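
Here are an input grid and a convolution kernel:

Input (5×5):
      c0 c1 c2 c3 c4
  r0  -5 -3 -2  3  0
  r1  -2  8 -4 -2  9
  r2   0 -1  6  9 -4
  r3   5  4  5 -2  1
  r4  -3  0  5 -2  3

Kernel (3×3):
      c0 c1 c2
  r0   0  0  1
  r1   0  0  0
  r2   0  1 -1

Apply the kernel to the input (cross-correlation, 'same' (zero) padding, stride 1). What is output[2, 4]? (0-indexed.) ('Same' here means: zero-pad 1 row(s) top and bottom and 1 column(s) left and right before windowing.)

1

The receptive field on the zero-padded input at this output position is [-2 9 0 / 9 -4 0 / -2 1 0]. Elementwise product with the kernel and sum: 0·1 + 1·1 + 0·-1.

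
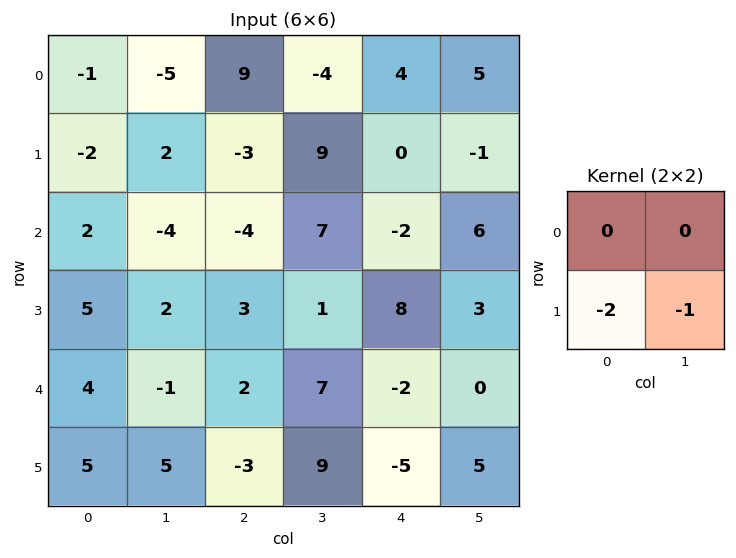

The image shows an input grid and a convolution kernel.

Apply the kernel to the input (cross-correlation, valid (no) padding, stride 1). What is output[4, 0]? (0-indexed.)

-15

The receptive field on the input at this output position is [4 -1 / 5 5]. Elementwise product with the kernel and sum: 5·-2 + 5·-1.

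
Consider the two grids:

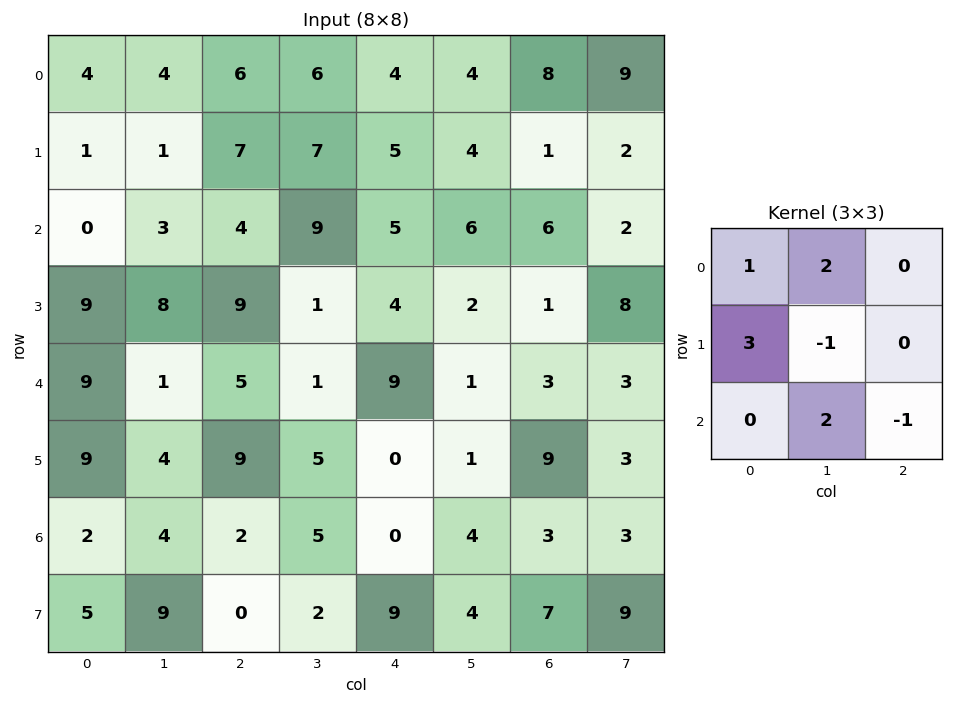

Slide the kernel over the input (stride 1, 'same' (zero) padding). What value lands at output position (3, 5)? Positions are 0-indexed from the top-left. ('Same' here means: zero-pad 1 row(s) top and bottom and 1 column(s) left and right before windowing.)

The receptive field on the zero-padded input at this output position is [5 6 6 / 4 2 1 / 9 1 3]. Elementwise product with the kernel and sum: 5·1 + 6·2 + 4·3 + 2·-1 + 1·2 + 3·-1.

26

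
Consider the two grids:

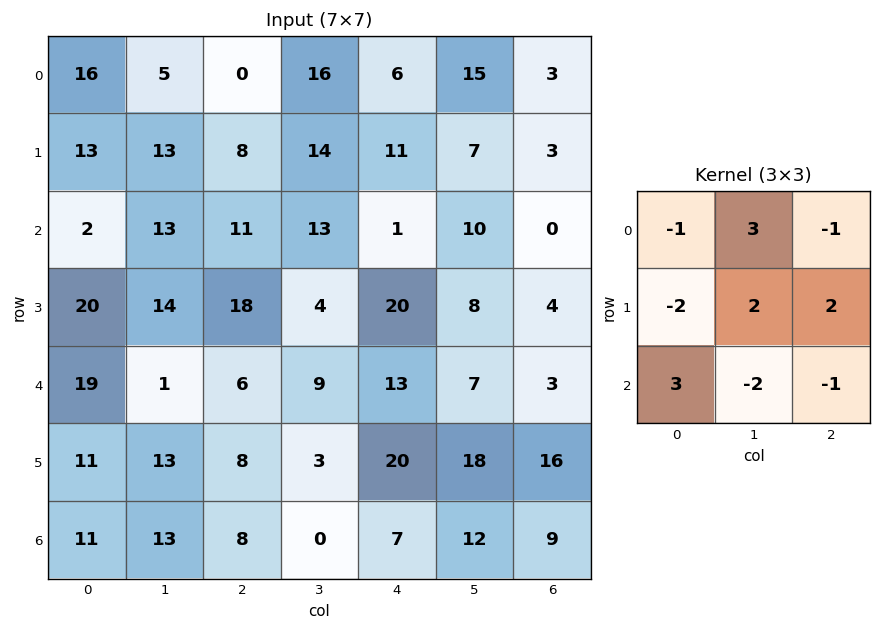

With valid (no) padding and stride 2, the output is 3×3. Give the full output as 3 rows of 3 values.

Output[0,0]: The receptive field on the input at this output position is [16 5 0 / 13 13 8 / 2 13 11]. Elementwise product with the kernel and sum: 16·-1 + 5·3 + 0·-1 + 13·-2 + 13·2 + 8·2 + 2·3 + 13·-2 + 11·-1.
Output[0,1]: The receptive field on the input at this output position is [0 16 6 / 8 14 11 / 11 13 1]. Elementwise product with the kernel and sum: 0·-1 + 16·3 + 6·-1 + 8·-2 + 14·2 + 11·2 + 11·3 + 13·-2 + 1·-1.

-16 82 17
99 26 35
-3 55 21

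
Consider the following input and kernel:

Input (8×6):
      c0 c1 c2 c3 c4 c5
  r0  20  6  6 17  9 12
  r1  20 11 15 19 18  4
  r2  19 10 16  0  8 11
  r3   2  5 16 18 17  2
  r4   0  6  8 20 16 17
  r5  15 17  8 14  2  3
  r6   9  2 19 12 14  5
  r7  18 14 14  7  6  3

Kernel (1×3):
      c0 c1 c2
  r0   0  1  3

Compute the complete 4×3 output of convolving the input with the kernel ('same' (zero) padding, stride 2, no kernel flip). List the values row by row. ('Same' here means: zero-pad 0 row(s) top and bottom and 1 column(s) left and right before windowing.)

38 57 45
49 16 41
18 68 67
15 55 29

Output[0,0]: The receptive field on the zero-padded input at this output position is [0 20 6]. Elementwise product with the kernel and sum: 20·1 + 6·3.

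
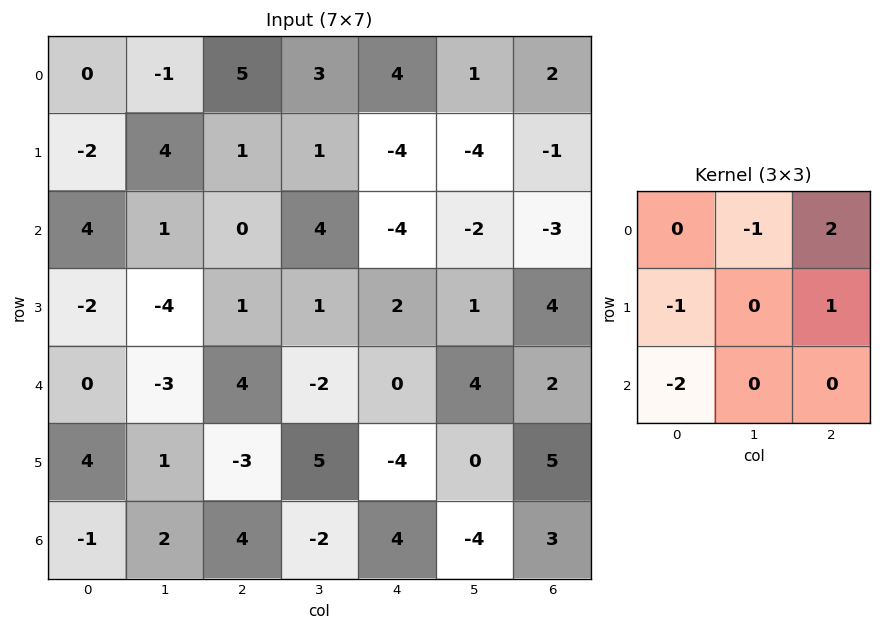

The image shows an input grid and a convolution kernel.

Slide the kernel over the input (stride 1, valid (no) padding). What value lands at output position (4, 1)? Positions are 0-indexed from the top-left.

The receptive field on the input at this output position is [-3 4 -2 / 1 -3 5 / 2 4 -2]. Elementwise product with the kernel and sum: 4·-1 + -2·2 + 1·-1 + 5·1 + 2·-2.

-8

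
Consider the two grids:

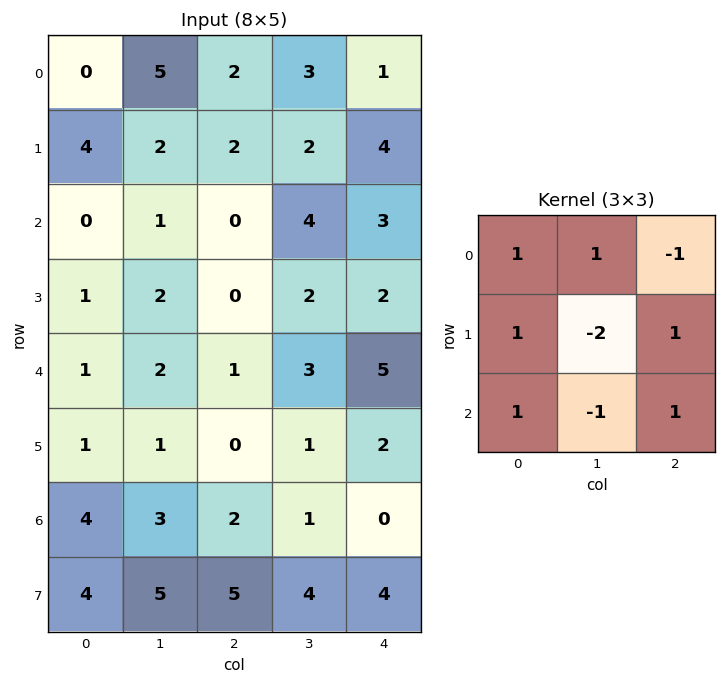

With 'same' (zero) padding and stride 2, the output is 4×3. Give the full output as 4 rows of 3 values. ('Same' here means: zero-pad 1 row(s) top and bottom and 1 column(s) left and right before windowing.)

3 6 -1
4 11 4
-1 5 -4
-4 4 4

Output[0,0]: The receptive field on the zero-padded input at this output position is [0 0 0 / 0 0 5 / 0 4 2]. Elementwise product with the kernel and sum: 0·1 + 0·1 + 0·-1 + 0·1 + 0·-2 + 5·1 + 0·1 + 4·-1 + 2·1.
Output[0,1]: The receptive field on the zero-padded input at this output position is [0 0 0 / 5 2 3 / 2 2 2]. Elementwise product with the kernel and sum: 0·1 + 0·1 + 0·-1 + 5·1 + 2·-2 + 3·1 + 2·1 + 2·-1 + 2·1.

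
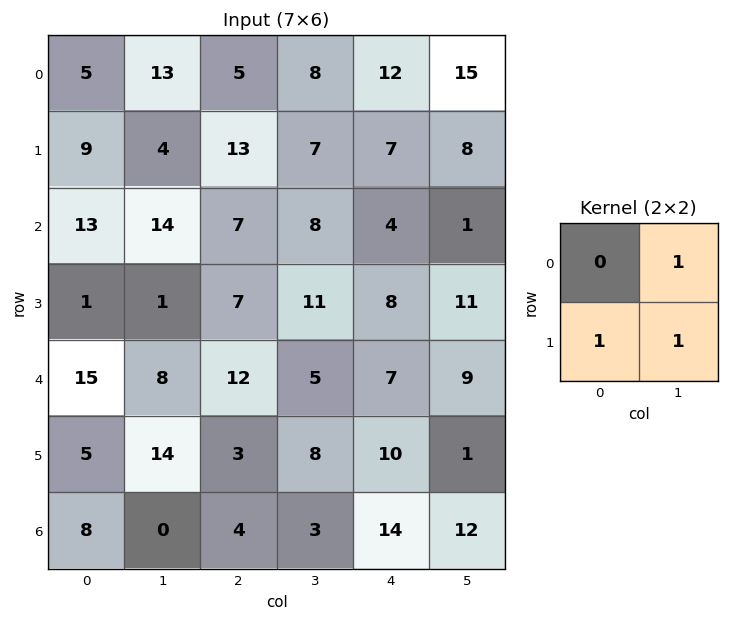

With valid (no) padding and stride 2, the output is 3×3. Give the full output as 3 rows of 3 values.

26 28 30
16 26 20
27 16 20

Output[0,0]: The receptive field on the input at this output position is [5 13 / 9 4]. Elementwise product with the kernel and sum: 13·1 + 9·1 + 4·1.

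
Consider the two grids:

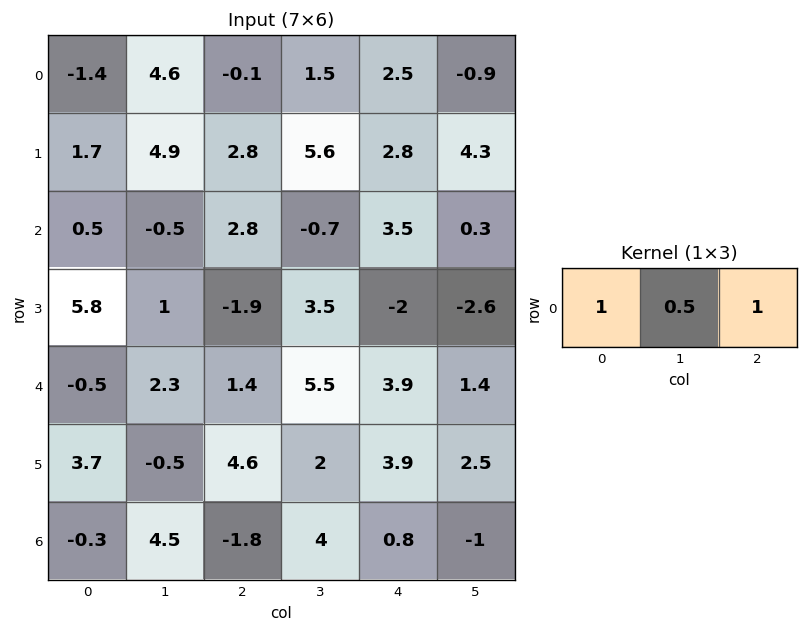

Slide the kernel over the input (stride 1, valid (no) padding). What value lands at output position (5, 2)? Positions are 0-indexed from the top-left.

The receptive field on the input at this output position is [4.6 2 3.9]. Elementwise product with the kernel and sum: 4.6·1 + 2·0.5 + 3.9·1.

9.5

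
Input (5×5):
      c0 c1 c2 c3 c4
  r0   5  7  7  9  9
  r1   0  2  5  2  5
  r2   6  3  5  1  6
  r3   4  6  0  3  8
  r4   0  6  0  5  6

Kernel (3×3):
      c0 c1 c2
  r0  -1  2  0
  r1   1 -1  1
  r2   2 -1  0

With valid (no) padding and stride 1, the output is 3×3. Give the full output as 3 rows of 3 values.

Output[0,0]: The receptive field on the input at this output position is [5 7 7 / 0 2 5 / 6 3 5]. Elementwise product with the kernel and sum: 5·-1 + 7·2 + 0·1 + 2·-1 + 5·1 + 6·2 + 3·-1.
Output[0,1]: The receptive field on the input at this output position is [7 7 9 / 2 5 2 / 3 5 1]. Elementwise product with the kernel and sum: 7·-1 + 7·2 + 2·1 + 5·-1 + 2·1 + 3·2 + 5·-1.

21 7 28
14 19 6
-8 28 -3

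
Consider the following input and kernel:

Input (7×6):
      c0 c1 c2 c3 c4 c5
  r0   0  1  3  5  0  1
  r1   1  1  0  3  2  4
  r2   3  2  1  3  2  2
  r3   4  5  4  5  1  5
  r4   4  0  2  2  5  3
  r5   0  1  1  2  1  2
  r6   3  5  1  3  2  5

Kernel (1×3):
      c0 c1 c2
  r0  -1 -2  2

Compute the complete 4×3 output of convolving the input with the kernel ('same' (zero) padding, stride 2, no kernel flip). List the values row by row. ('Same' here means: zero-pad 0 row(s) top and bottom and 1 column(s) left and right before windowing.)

Output[0,0]: The receptive field on the zero-padded input at this output position is [0 0 1]. Elementwise product with the kernel and sum: 0·-1 + 0·-2 + 1·2.

2 3 -3
-2 2 -3
-8 0 -6
4 -1 3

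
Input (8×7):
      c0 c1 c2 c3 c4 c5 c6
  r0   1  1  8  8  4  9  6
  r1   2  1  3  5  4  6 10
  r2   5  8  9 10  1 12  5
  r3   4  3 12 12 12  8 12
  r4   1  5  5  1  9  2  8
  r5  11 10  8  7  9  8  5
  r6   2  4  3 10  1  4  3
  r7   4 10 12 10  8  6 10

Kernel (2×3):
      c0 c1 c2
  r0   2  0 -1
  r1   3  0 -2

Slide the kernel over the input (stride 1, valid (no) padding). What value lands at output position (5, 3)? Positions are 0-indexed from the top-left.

28

The receptive field on the input at this output position is [7 9 8 / 10 1 4]. Elementwise product with the kernel and sum: 7·2 + 8·-1 + 10·3 + 4·-2.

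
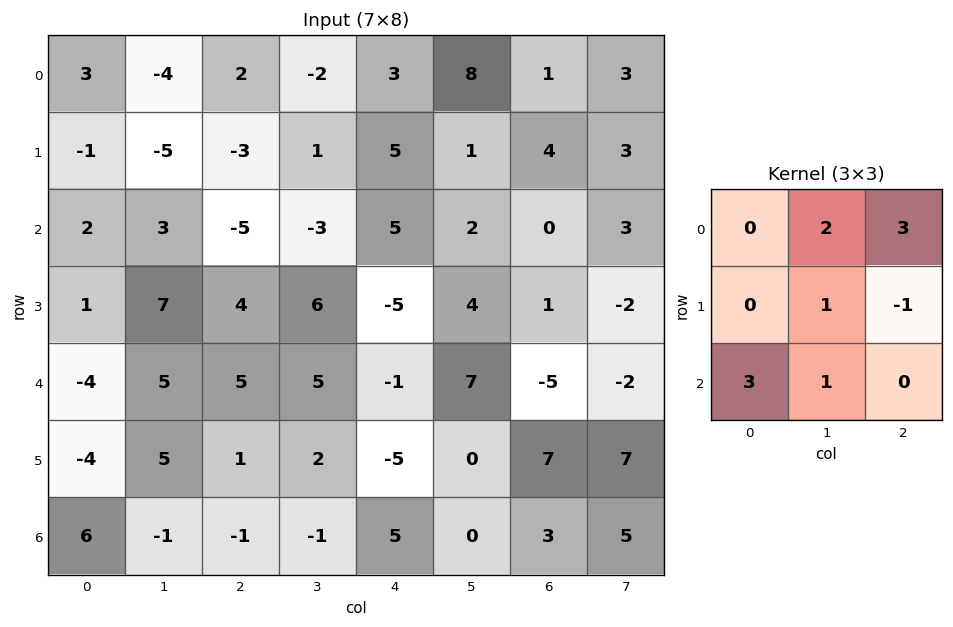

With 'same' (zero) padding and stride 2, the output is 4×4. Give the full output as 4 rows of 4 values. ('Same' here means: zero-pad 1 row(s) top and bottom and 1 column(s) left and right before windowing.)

6 -14 3 5
-17 20 29 27
10 42 -5 0
14 8 -5 33

Output[0,0]: The receptive field on the zero-padded input at this output position is [0 0 0 / 0 3 -4 / 0 -1 -5]. Elementwise product with the kernel and sum: 0·2 + 0·3 + 3·1 + -4·-1 + 0·3 + -1·1.
Output[0,1]: The receptive field on the zero-padded input at this output position is [0 0 0 / -4 2 -2 / -5 -3 1]. Elementwise product with the kernel and sum: 0·2 + 0·3 + 2·1 + -2·-1 + -5·3 + -3·1.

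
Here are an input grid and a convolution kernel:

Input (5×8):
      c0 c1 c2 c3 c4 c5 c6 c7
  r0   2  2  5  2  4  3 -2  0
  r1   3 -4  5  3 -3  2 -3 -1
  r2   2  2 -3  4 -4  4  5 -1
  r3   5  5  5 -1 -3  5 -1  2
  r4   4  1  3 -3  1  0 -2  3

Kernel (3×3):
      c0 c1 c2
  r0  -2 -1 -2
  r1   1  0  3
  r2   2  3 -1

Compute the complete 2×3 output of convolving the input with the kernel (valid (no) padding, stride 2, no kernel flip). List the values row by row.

Output[0,0]: The receptive field on the input at this output position is [2 2 5 / 3 -4 5 / 2 2 -3]. Elementwise product with the kernel and sum: 2·-2 + 2·-1 + 5·-2 + 3·1 + 5·3 + 2·2 + 2·3 + -3·-1.
Output[0,1]: The receptive field on the input at this output position is [5 2 4 / 5 3 -3 / -3 4 -4]. Elementwise product with the kernel and sum: 5·-2 + 2·-1 + 4·-2 + 5·1 + -3·3 + -3·2 + 4·3 + -4·-1.

15 -14 -20
28 2 -8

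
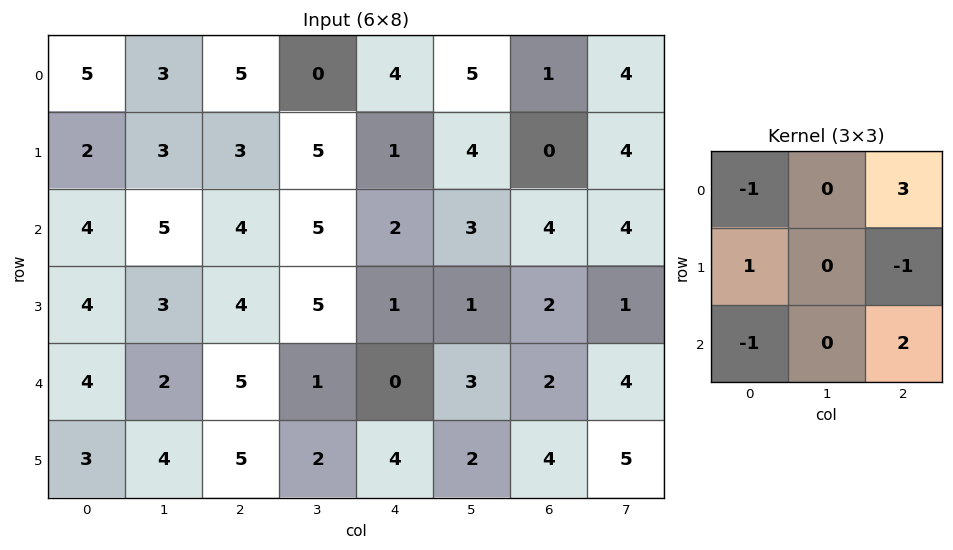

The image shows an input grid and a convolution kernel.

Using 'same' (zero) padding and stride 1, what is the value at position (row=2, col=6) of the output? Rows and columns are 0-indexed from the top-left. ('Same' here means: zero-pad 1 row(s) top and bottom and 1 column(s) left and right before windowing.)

The receptive field on the zero-padded input at this output position is [4 0 4 / 3 4 4 / 1 2 1]. Elementwise product with the kernel and sum: 4·-1 + 4·3 + 3·1 + 4·-1 + 1·-1 + 1·2.

8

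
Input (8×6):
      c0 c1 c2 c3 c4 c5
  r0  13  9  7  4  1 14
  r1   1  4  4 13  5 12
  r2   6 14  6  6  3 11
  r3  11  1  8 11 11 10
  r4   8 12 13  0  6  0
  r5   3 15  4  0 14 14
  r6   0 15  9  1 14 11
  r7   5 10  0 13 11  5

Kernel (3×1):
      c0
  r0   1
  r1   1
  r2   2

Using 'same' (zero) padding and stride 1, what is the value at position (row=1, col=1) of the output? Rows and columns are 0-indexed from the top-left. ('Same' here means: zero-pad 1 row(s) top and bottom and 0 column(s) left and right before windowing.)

41

The receptive field on the zero-padded input at this output position is [9 / 4 / 14]. Elementwise product with the kernel and sum: 9·1 + 4·1 + 14·2.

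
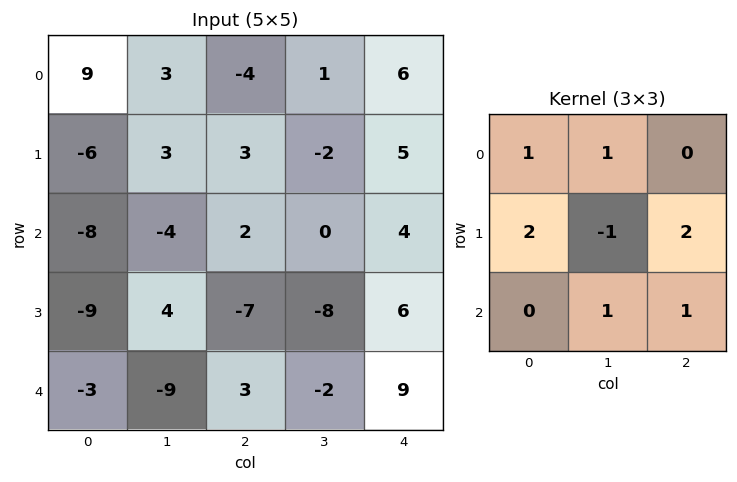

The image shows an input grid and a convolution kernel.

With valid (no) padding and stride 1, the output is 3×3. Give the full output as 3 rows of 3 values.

1 0 19
-14 -19 11
-54 -2 15

Output[0,0]: The receptive field on the input at this output position is [9 3 -4 / -6 3 3 / -8 -4 2]. Elementwise product with the kernel and sum: 9·1 + 3·1 + -6·2 + 3·-1 + 3·2 + -4·1 + 2·1.
Output[0,1]: The receptive field on the input at this output position is [3 -4 1 / 3 3 -2 / -4 2 0]. Elementwise product with the kernel and sum: 3·1 + -4·1 + 3·2 + 3·-1 + -2·2 + 2·1 + 0·1.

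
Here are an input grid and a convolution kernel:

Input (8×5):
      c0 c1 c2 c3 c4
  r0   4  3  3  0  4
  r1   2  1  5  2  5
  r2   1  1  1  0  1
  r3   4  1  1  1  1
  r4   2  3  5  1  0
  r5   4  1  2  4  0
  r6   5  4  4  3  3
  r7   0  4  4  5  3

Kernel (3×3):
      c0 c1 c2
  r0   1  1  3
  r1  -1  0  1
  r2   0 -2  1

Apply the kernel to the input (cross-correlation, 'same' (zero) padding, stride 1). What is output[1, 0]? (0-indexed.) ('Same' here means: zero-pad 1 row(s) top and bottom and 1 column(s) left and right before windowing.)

13

The receptive field on the zero-padded input at this output position is [0 4 3 / 0 2 1 / 0 1 1]. Elementwise product with the kernel and sum: 0·1 + 4·1 + 3·3 + 0·-1 + 1·1 + 1·-2 + 1·1.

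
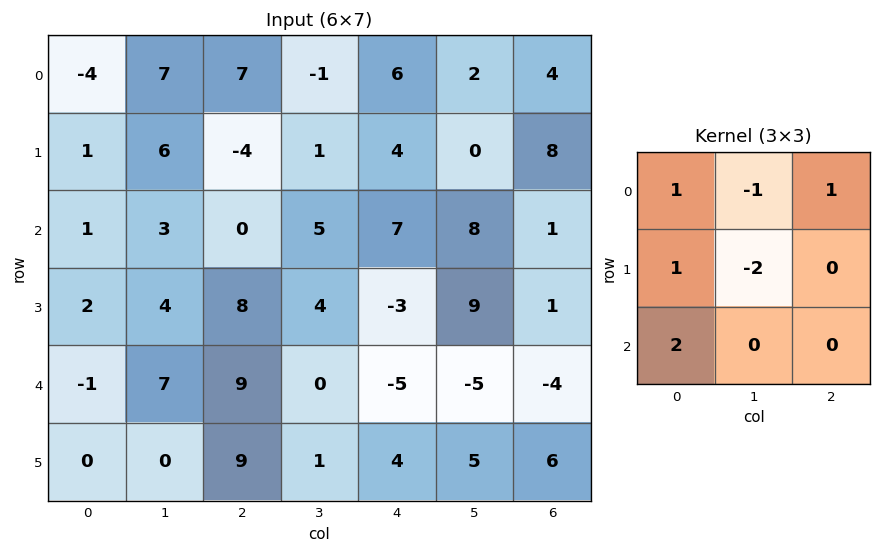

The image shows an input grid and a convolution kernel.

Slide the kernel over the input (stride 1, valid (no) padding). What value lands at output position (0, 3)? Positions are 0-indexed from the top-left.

The receptive field on the input at this output position is [-1 6 2 / 1 4 0 / 5 7 8]. Elementwise product with the kernel and sum: -1·1 + 6·-1 + 2·1 + 1·1 + 4·-2 + 5·2.

-2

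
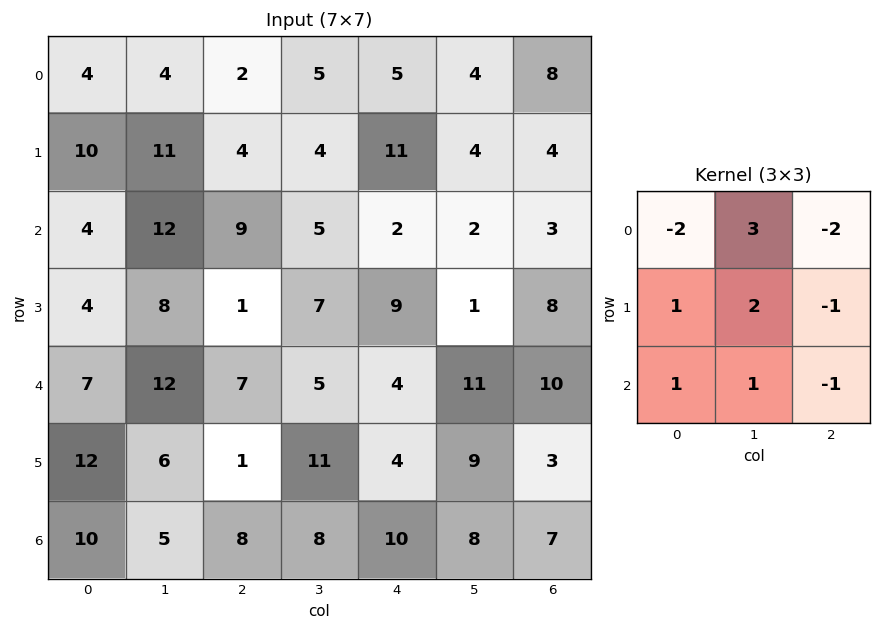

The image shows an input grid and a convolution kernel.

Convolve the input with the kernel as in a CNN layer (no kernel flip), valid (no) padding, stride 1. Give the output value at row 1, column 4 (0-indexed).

The receptive field on the input at this output position is [11 4 4 / 2 2 3 / 9 1 8]. Elementwise product with the kernel and sum: 11·-2 + 4·3 + 4·-2 + 2·1 + 2·2 + 3·-1 + 9·1 + 1·1 + 8·-1.

-13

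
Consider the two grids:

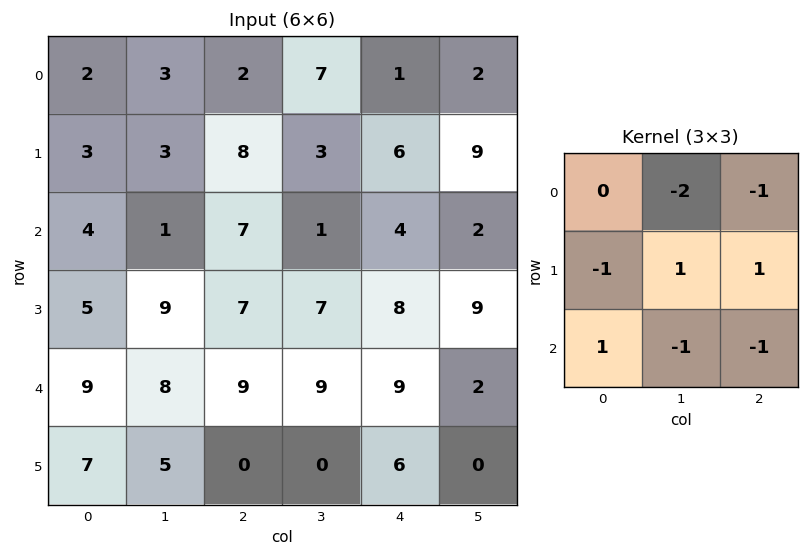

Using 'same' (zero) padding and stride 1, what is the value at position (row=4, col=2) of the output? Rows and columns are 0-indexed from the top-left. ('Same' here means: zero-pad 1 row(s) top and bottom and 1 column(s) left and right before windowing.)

-6

The receptive field on the zero-padded input at this output position is [9 7 7 / 8 9 9 / 5 0 0]. Elementwise product with the kernel and sum: 7·-2 + 7·-1 + 8·-1 + 9·1 + 9·1 + 5·1 + 0·-1 + 0·-1.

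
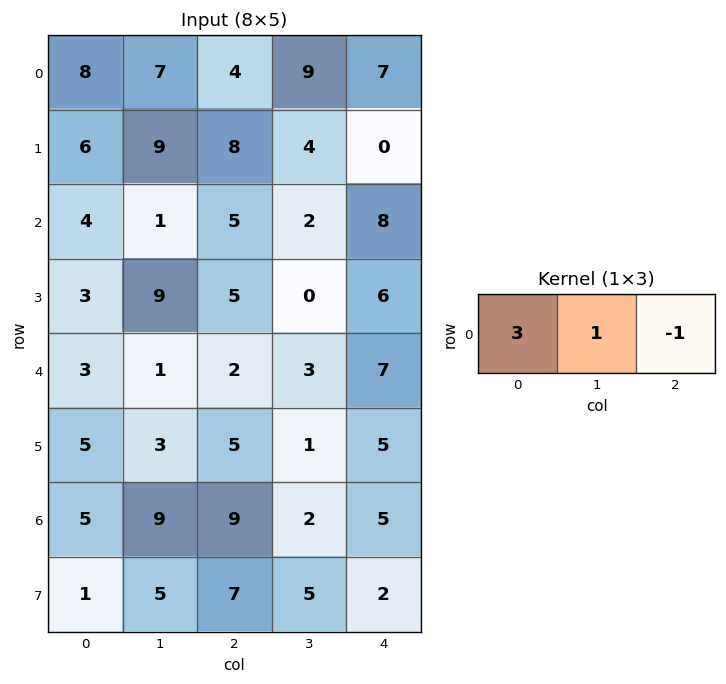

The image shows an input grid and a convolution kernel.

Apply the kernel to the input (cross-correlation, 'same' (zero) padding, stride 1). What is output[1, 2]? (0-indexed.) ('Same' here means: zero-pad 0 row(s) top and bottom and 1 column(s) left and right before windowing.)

The receptive field on the zero-padded input at this output position is [9 8 4]. Elementwise product with the kernel and sum: 9·3 + 8·1 + 4·-1.

31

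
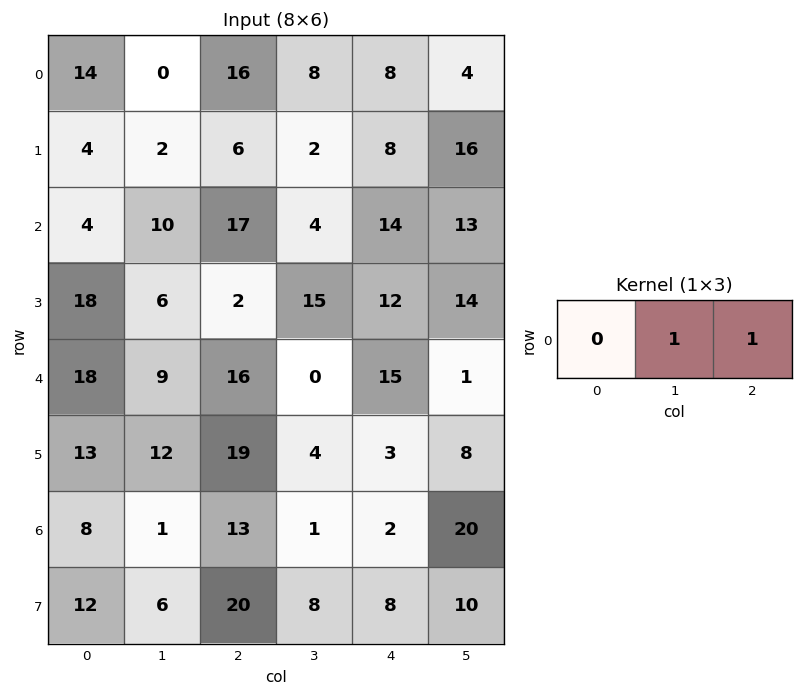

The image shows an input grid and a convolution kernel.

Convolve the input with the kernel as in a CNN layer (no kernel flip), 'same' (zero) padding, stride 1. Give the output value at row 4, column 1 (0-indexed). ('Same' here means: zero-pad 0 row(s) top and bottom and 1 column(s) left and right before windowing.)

The receptive field on the zero-padded input at this output position is [18 9 16]. Elementwise product with the kernel and sum: 9·1 + 16·1.

25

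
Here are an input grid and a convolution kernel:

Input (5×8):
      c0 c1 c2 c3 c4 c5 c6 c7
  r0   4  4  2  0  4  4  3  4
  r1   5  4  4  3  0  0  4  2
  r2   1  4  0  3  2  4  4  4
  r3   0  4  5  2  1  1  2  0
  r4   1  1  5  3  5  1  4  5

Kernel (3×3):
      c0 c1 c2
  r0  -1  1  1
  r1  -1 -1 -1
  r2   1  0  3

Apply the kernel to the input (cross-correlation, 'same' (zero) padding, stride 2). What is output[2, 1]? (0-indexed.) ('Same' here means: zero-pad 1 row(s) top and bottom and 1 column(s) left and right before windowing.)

-6

The receptive field on the zero-padded input at this output position is [4 5 2 / 1 5 3 / 0 0 0]. Elementwise product with the kernel and sum: 4·-1 + 5·1 + 2·1 + 1·-1 + 5·-1 + 3·-1 + 0·1 + 0·3.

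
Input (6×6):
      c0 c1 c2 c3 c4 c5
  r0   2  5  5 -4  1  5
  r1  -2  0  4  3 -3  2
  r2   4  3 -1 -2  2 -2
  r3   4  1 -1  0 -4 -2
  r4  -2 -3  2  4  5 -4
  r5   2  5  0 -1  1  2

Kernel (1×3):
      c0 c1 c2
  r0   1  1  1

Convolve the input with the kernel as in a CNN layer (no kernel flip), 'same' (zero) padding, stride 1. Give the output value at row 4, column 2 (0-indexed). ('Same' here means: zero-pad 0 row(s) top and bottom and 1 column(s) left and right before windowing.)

The receptive field on the zero-padded input at this output position is [-3 2 4]. Elementwise product with the kernel and sum: -3·1 + 2·1 + 4·1.

3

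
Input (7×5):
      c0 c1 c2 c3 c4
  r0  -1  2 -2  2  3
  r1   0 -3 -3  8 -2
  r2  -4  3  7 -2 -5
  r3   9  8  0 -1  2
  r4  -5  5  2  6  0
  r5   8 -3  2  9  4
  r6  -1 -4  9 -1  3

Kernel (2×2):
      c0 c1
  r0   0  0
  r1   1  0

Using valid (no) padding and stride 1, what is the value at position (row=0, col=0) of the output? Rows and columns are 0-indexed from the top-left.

The receptive field on the input at this output position is [-1 2 / 0 -3]. Elementwise product with the kernel and sum: 0·1.

0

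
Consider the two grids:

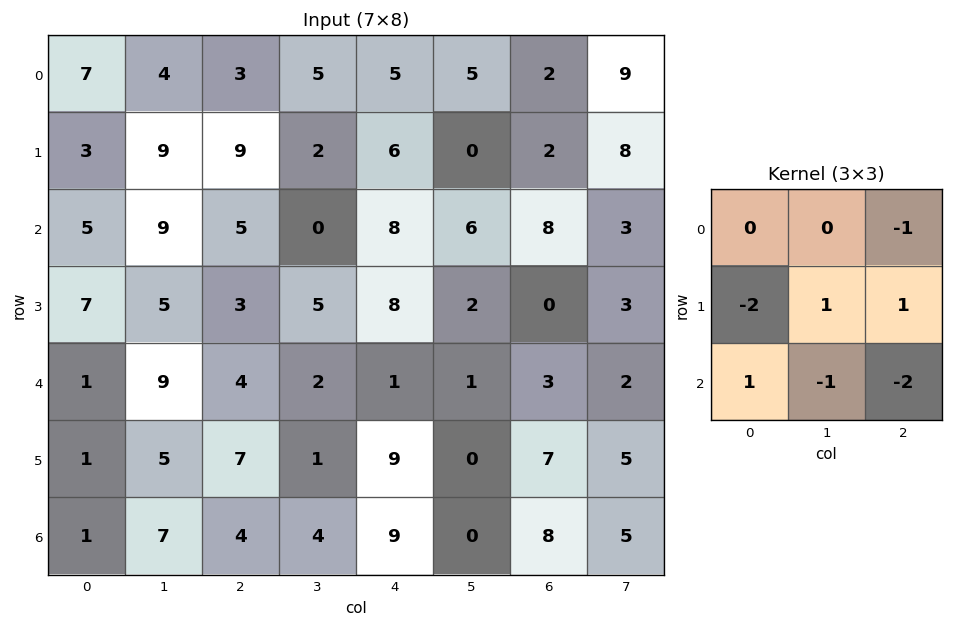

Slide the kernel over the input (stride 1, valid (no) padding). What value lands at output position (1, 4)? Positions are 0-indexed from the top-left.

The receptive field on the input at this output position is [6 0 2 / 8 6 8 / 8 2 0]. Elementwise product with the kernel and sum: 2·-1 + 8·-2 + 6·1 + 8·1 + 8·1 + 2·-1 + 0·-2.

2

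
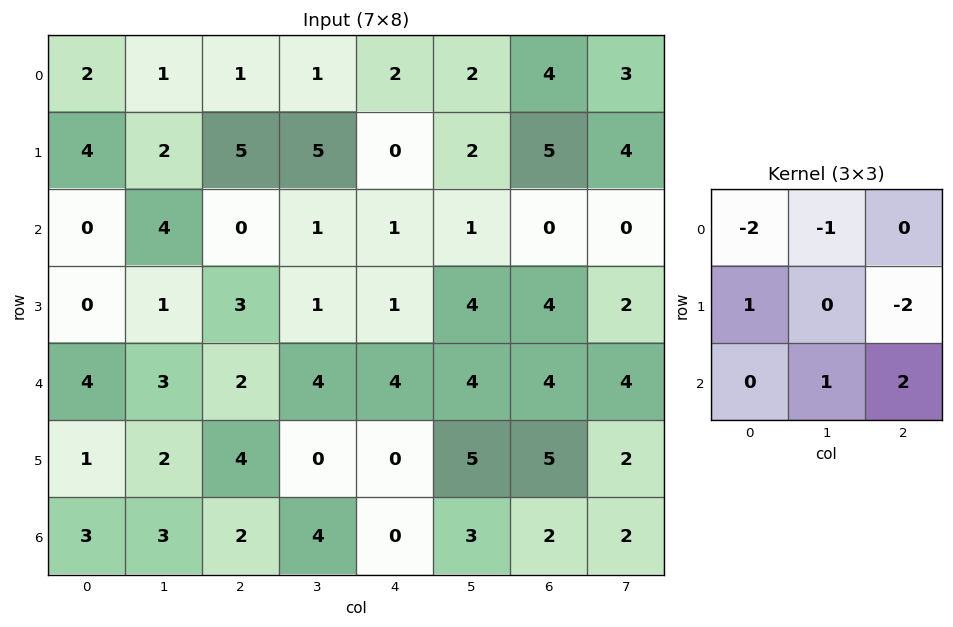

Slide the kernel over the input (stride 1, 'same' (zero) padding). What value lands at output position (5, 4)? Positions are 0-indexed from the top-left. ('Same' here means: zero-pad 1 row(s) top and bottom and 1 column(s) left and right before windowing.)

-16

The receptive field on the zero-padded input at this output position is [4 4 4 / 0 0 5 / 4 0 3]. Elementwise product with the kernel and sum: 4·-2 + 4·-1 + 0·1 + 5·-2 + 0·1 + 3·2.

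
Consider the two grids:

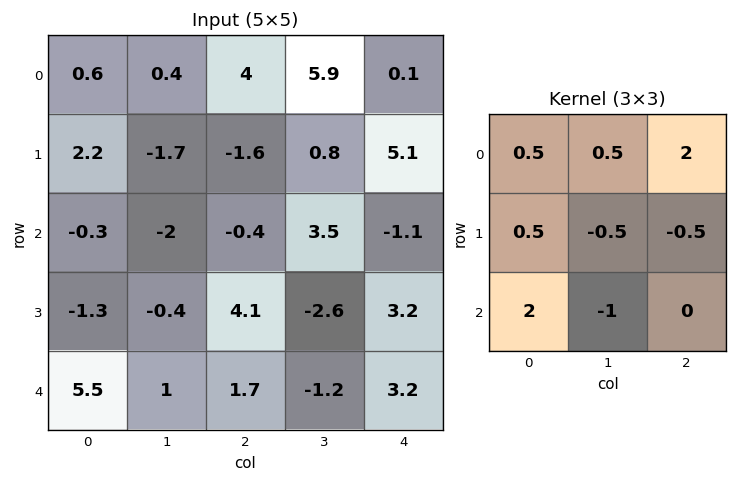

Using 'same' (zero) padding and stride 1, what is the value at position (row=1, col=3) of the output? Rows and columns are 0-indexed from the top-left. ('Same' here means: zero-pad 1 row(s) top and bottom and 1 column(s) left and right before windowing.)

-2.9

The receptive field on the zero-padded input at this output position is [4 5.9 0.1 / -1.6 0.8 5.1 / -0.4 3.5 -1.1]. Elementwise product with the kernel and sum: 4·0.5 + 5.9·0.5 + 0.1·2 + -1.6·0.5 + 0.8·-0.5 + 5.1·-0.5 + -0.4·2 + 3.5·-1.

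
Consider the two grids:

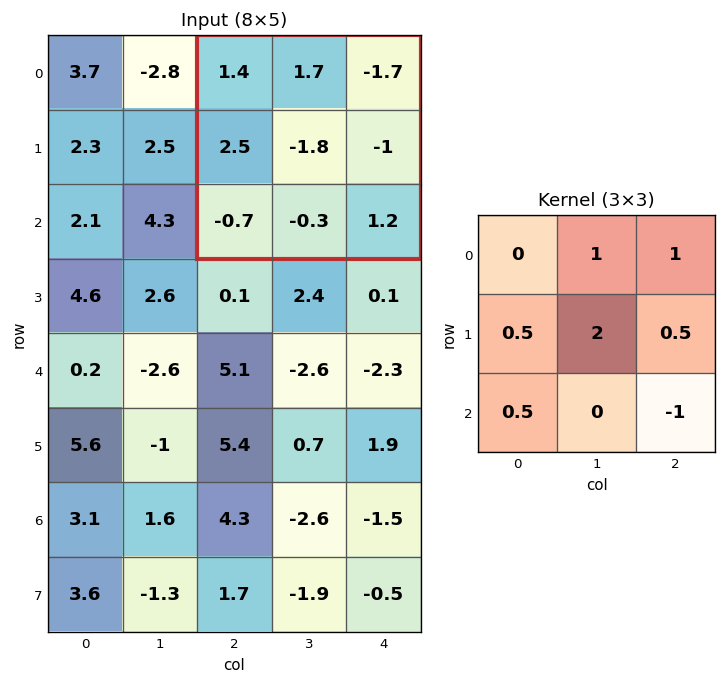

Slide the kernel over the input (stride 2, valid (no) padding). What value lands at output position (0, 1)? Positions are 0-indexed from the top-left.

-4.4

The receptive field on the input at this output position is [1.4 1.7 -1.7 / 2.5 -1.8 -1 / -0.7 -0.3 1.2]. Elementwise product with the kernel and sum: 1.7·1 + -1.7·1 + 2.5·0.5 + -1.8·2 + -1·0.5 + -0.7·0.5 + 1.2·-1.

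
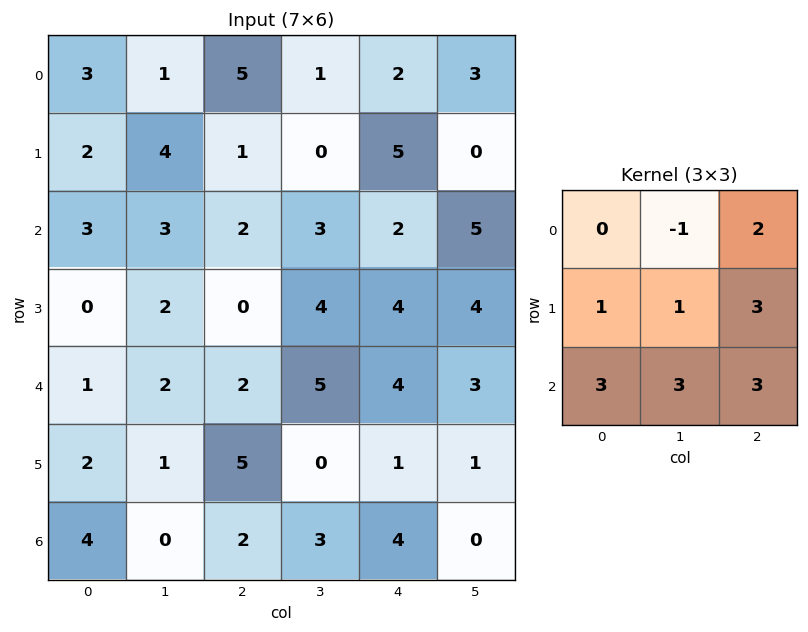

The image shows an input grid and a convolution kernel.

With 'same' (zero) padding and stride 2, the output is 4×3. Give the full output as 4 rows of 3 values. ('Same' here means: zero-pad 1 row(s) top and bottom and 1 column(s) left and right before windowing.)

Output[0,0]: The receptive field on the zero-padded input at this output position is [0 0 0 / 0 3 1 / 0 2 4]. Elementwise product with the kernel and sum: 0·-1 + 0·2 + 0·1 + 3·1 + 1·3 + 0·3 + 2·3 + 4·3.
Output[0,1]: The receptive field on the zero-padded input at this output position is [0 0 0 / 1 5 1 / 4 1 0]. Elementwise product with the kernel and sum: 0·-1 + 0·2 + 1·1 + 5·1 + 1·3 + 4·3 + 1·3 + 0·3.

24 24 27
24 31 51
20 45 28
4 6 8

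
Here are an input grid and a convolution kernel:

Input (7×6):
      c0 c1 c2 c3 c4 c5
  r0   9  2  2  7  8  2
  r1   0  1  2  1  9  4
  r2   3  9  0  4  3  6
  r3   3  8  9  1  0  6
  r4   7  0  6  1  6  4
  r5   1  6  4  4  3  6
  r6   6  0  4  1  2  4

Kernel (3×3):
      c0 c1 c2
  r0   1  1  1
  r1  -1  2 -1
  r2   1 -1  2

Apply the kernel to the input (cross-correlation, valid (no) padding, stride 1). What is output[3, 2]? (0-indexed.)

6

The receptive field on the input at this output position is [9 1 0 / 6 1 6 / 4 4 3]. Elementwise product with the kernel and sum: 9·1 + 1·1 + 0·1 + 6·-1 + 1·2 + 6·-1 + 4·1 + 4·-1 + 3·2.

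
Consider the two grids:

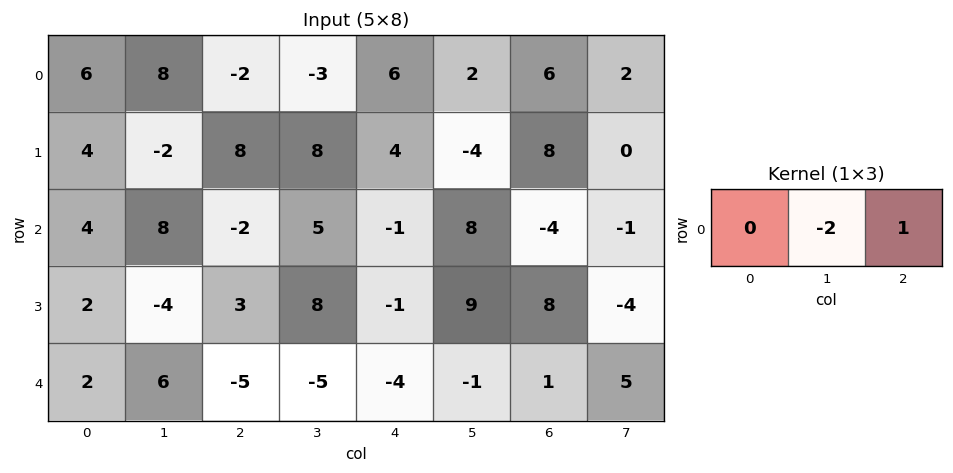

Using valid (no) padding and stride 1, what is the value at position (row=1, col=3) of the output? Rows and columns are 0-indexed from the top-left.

-12

The receptive field on the input at this output position is [8 4 -4]. Elementwise product with the kernel and sum: 4·-2 + -4·1.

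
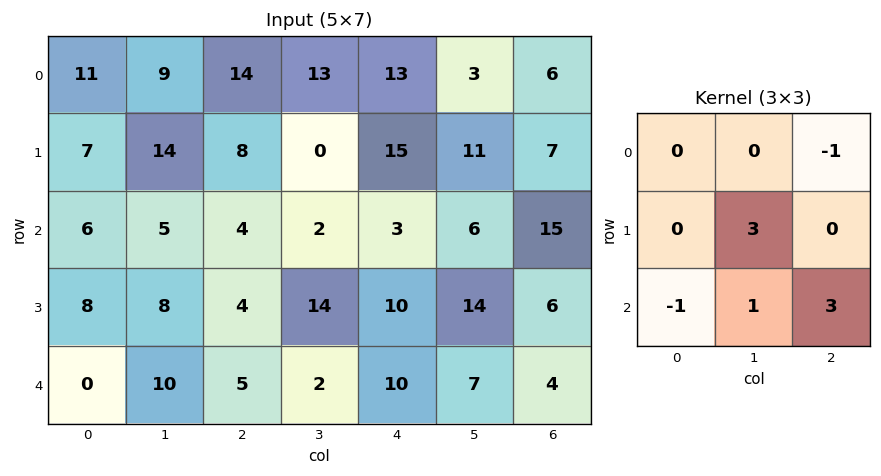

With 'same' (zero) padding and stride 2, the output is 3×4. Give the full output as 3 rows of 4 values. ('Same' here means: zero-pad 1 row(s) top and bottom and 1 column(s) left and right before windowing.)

Output[0,0]: The receptive field on the zero-padded input at this output position is [0 0 0 / 0 11 9 / 0 7 14]. Elementwise product with the kernel and sum: 0·-1 + 11·3 + 0·-1 + 7·1 + 14·3.
Output[0,1]: The receptive field on the zero-padded input at this output position is [0 0 0 / 9 14 13 / 14 8 0]. Elementwise product with the kernel and sum: 0·-1 + 14·3 + 14·-1 + 8·1 + 0·3.

82 36 87 14
36 50 36 37
-8 1 16 12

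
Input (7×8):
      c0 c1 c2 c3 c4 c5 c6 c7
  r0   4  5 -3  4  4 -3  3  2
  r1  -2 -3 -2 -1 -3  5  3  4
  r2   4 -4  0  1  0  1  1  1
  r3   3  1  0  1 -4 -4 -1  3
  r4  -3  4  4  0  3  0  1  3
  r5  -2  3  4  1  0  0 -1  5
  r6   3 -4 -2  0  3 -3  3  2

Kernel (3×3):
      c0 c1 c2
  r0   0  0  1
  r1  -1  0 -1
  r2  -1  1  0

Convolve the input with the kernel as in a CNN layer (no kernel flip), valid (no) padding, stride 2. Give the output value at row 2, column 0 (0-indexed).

-5

The receptive field on the input at this output position is [-3 4 4 / -2 3 4 / 3 -4 -2]. Elementwise product with the kernel and sum: 4·1 + -2·-1 + 4·-1 + 3·-1 + -4·1.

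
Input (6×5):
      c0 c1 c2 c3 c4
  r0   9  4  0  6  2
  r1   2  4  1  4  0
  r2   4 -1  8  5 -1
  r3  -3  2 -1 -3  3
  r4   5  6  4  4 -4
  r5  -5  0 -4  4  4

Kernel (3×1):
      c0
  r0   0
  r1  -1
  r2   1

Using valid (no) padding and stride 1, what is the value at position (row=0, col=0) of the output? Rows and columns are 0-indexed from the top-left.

The receptive field on the input at this output position is [9 / 2 / 4]. Elementwise product with the kernel and sum: 2·-1 + 4·1.

2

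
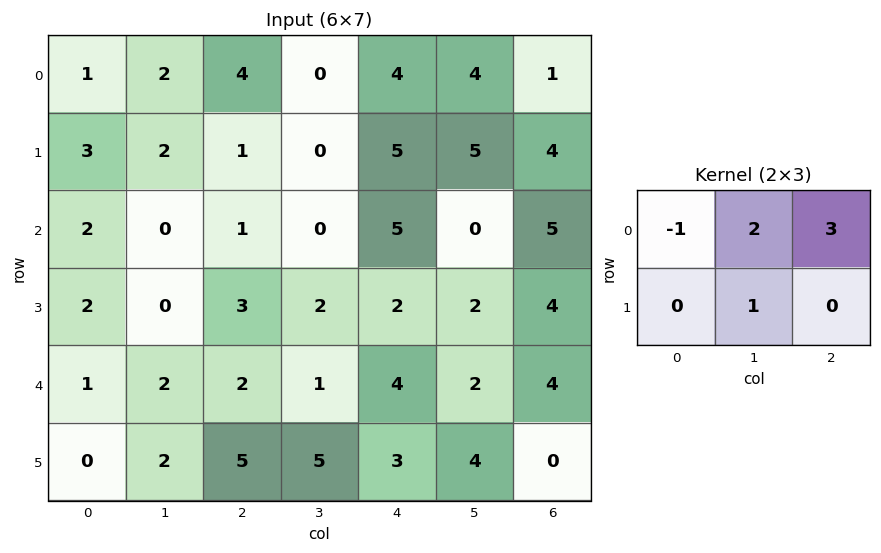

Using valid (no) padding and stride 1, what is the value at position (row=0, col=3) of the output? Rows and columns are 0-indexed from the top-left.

25

The receptive field on the input at this output position is [0 4 4 / 0 5 5]. Elementwise product with the kernel and sum: 0·-1 + 4·2 + 4·3 + 5·1.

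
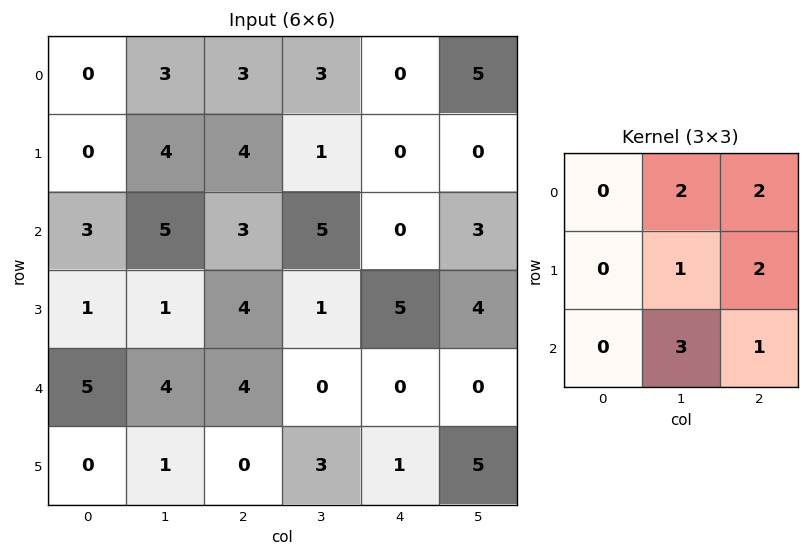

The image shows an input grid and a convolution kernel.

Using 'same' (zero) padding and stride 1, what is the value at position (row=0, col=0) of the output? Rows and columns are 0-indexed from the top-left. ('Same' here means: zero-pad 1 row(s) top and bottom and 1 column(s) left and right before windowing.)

The receptive field on the zero-padded input at this output position is [0 0 0 / 0 0 3 / 0 0 4]. Elementwise product with the kernel and sum: 0·2 + 0·2 + 0·1 + 3·2 + 0·3 + 4·1.

10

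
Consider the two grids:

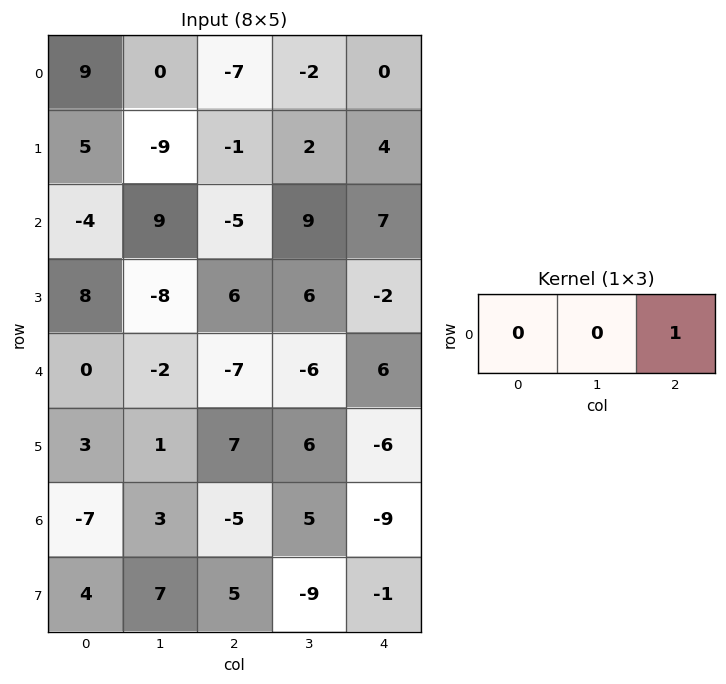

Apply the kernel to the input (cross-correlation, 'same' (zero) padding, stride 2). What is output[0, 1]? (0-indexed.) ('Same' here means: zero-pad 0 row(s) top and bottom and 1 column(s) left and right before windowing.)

-2

The receptive field on the zero-padded input at this output position is [0 -7 -2]. Elementwise product with the kernel and sum: -2·1.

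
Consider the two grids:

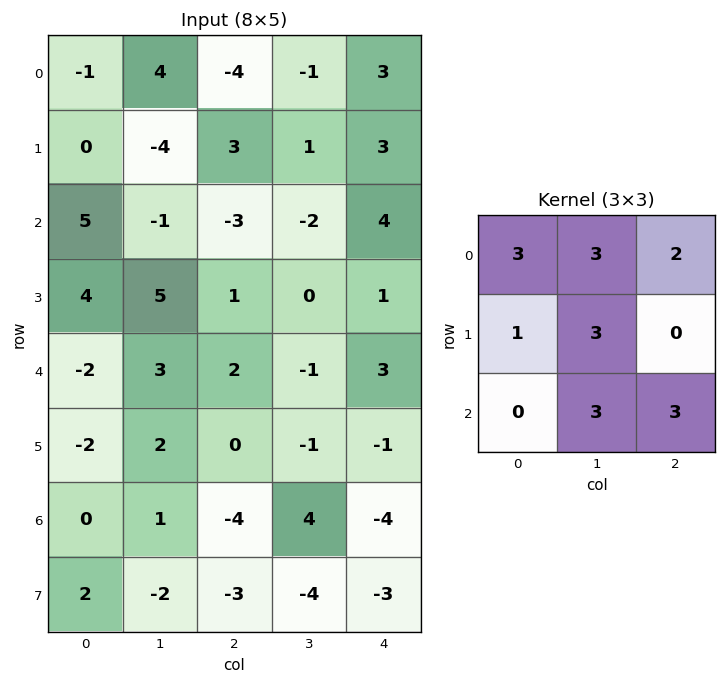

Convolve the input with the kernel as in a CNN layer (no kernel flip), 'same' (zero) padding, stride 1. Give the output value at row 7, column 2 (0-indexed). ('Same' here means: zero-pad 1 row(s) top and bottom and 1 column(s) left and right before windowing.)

-12

The receptive field on the zero-padded input at this output position is [1 -4 4 / -2 -3 -4 / 0 0 0]. Elementwise product with the kernel and sum: 1·3 + -4·3 + 4·2 + -2·1 + -3·3 + 0·3 + 0·3.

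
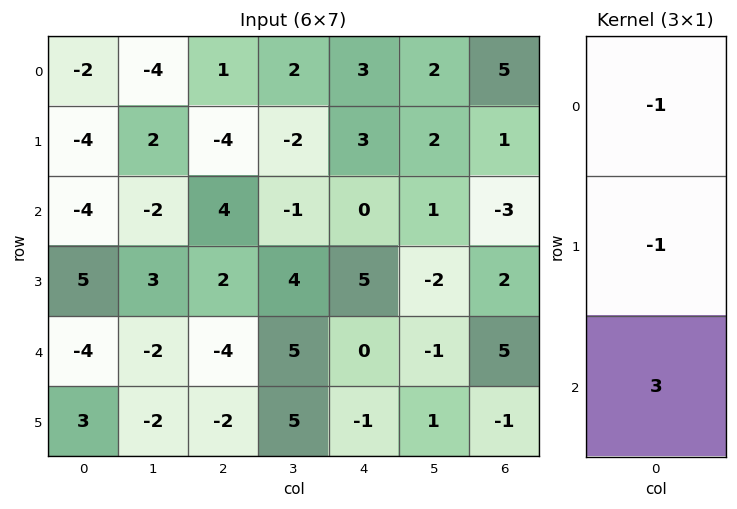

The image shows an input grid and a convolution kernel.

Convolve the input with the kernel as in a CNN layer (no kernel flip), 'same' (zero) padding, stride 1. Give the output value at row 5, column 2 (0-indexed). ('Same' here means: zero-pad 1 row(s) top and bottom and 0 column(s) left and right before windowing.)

6

The receptive field on the zero-padded input at this output position is [-4 / -2 / 0]. Elementwise product with the kernel and sum: -4·-1 + -2·-1 + 0·3.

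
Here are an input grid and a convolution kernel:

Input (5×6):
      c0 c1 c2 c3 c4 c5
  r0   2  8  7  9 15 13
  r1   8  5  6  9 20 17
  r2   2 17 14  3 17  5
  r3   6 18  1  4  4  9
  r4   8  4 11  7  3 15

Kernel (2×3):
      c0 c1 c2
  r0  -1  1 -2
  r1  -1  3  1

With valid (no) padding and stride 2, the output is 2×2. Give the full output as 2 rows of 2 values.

Output[0,0]: The receptive field on the input at this output position is [2 8 7 / 8 5 6]. Elementwise product with the kernel and sum: 2·-1 + 8·1 + 7·-2 + 8·-1 + 5·3 + 6·1.
Output[0,1]: The receptive field on the input at this output position is [7 9 15 / 6 9 20]. Elementwise product with the kernel and sum: 7·-1 + 9·1 + 15·-2 + 6·-1 + 9·3 + 20·1.

5 13
36 -30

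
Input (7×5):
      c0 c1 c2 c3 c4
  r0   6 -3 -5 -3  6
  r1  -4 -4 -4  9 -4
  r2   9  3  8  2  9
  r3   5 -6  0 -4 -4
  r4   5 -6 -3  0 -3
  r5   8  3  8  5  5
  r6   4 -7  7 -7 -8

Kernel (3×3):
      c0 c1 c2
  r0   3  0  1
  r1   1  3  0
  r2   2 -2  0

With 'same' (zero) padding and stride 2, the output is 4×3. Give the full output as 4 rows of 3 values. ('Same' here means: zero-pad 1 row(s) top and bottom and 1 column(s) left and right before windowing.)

Output[0,0]: The receptive field on the zero-padded input at this output position is [0 0 0 / 0 6 -3 / 0 -4 -4]. Elementwise product with the kernel and sum: 0·3 + 0·1 + 0·1 + 6·3 + 0·2 + -4·-2.
Output[0,1]: The receptive field on the zero-padded input at this output position is [0 0 0 / -3 -5 -3 / -4 -4 9]. Elementwise product with the kernel and sum: 0·3 + 0·1 + -3·1 + -5·3 + -4·2 + -4·-2.

26 -18 41
13 12 56
-7 -47 -21
15 28 -16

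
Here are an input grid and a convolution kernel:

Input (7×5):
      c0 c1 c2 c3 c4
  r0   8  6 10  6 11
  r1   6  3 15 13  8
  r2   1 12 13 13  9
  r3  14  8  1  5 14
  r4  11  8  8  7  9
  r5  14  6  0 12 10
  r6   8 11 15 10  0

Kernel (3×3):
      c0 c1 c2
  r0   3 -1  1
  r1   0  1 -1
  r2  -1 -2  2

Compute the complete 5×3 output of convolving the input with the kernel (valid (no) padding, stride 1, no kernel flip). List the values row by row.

17 4 19
1 7 61
0 22 22
9 47 6
39 -10 -7

Output[0,0]: The receptive field on the input at this output position is [8 6 10 / 6 3 15 / 1 12 13]. Elementwise product with the kernel and sum: 8·3 + 6·-1 + 10·1 + 3·1 + 15·-1 + 1·-1 + 12·-2 + 13·2.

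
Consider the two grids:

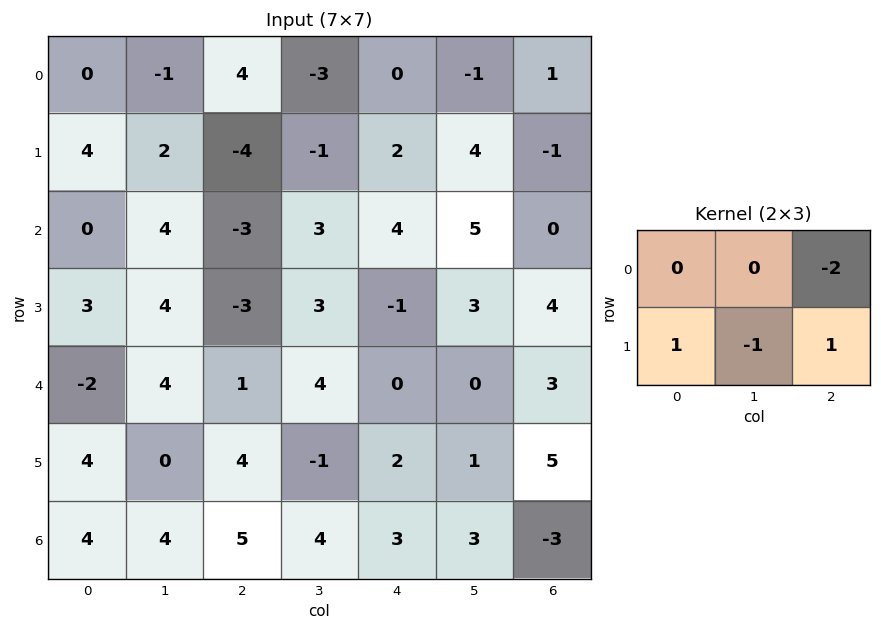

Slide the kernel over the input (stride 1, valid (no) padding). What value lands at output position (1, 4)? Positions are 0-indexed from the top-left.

The receptive field on the input at this output position is [2 4 -1 / 4 5 0]. Elementwise product with the kernel and sum: -1·-2 + 4·1 + 5·-1 + 0·1.

1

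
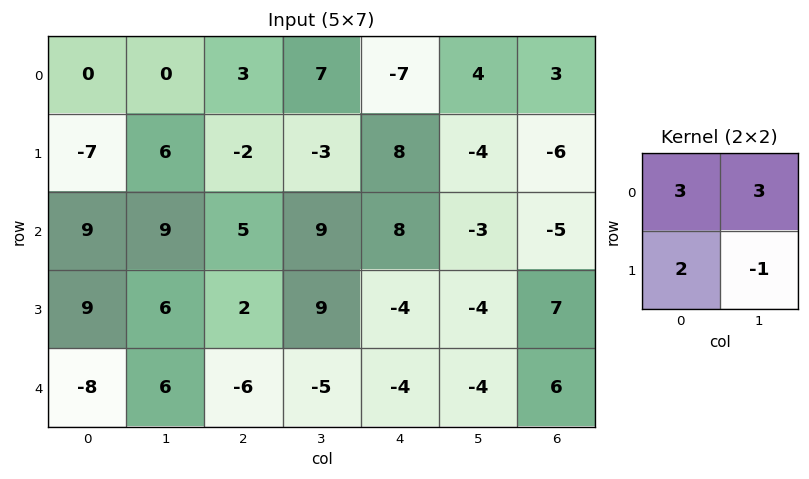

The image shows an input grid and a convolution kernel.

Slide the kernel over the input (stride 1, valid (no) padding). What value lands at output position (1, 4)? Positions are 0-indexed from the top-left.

31

The receptive field on the input at this output position is [8 -4 / 8 -3]. Elementwise product with the kernel and sum: 8·3 + -4·3 + 8·2 + -3·-1.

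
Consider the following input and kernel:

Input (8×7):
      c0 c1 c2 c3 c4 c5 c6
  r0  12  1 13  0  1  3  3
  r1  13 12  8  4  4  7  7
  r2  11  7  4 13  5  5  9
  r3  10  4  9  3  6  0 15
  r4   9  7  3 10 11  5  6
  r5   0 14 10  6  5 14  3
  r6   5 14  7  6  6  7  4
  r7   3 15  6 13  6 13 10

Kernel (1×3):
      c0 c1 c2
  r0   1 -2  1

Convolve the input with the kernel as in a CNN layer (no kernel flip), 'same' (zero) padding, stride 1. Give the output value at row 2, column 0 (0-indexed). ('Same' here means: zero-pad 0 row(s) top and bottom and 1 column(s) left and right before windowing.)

The receptive field on the zero-padded input at this output position is [0 11 7]. Elementwise product with the kernel and sum: 0·1 + 11·-2 + 7·1.

-15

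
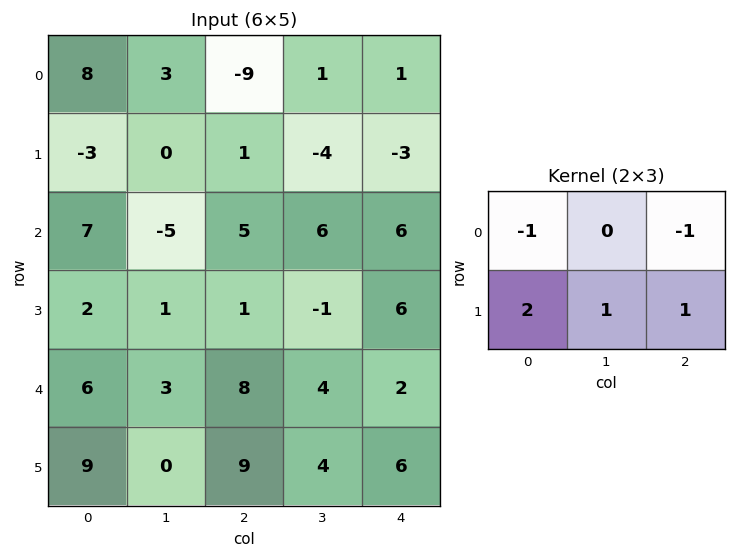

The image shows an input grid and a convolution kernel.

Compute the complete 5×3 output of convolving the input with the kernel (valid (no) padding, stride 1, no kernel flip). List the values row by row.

Output[0,0]: The receptive field on the input at this output position is [8 3 -9 / -3 0 1]. Elementwise product with the kernel and sum: 8·-1 + -9·-1 + -3·2 + 0·1 + 1·1.

-4 -7 3
16 5 24
-6 1 -4
20 18 15
13 6 18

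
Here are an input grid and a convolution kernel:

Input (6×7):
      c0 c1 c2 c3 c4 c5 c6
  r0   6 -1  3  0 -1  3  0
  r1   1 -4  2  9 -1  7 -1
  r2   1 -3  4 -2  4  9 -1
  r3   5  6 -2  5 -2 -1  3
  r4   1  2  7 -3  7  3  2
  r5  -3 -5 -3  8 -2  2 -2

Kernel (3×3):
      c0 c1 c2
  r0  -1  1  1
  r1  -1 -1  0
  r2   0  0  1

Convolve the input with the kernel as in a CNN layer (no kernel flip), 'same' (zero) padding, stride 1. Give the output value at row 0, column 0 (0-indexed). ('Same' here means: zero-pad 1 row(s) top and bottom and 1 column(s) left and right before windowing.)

The receptive field on the zero-padded input at this output position is [0 0 0 / 0 6 -1 / 0 1 -4]. Elementwise product with the kernel and sum: 0·-1 + 0·1 + 0·1 + 0·-1 + 6·-1 + -4·1.

-10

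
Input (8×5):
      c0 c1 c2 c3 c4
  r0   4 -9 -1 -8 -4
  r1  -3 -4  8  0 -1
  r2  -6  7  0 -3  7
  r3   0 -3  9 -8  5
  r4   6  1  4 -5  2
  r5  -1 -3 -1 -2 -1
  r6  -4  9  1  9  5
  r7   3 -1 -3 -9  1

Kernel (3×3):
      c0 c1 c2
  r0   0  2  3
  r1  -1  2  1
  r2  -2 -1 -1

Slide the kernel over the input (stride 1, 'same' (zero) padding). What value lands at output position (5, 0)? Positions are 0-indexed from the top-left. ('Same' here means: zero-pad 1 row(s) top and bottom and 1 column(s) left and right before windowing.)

5

The receptive field on the zero-padded input at this output position is [0 6 1 / 0 -1 -3 / 0 -4 9]. Elementwise product with the kernel and sum: 6·2 + 1·3 + 0·-1 + -1·2 + -3·1 + 0·-2 + -4·-1 + 9·-1.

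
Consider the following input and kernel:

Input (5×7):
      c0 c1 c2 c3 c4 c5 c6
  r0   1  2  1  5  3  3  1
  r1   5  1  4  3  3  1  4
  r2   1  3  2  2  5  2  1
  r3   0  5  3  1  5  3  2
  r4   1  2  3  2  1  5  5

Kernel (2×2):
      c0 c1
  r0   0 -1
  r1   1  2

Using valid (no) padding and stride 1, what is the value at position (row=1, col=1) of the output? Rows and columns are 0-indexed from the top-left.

3

The receptive field on the input at this output position is [1 4 / 3 2]. Elementwise product with the kernel and sum: 4·-1 + 3·1 + 2·2.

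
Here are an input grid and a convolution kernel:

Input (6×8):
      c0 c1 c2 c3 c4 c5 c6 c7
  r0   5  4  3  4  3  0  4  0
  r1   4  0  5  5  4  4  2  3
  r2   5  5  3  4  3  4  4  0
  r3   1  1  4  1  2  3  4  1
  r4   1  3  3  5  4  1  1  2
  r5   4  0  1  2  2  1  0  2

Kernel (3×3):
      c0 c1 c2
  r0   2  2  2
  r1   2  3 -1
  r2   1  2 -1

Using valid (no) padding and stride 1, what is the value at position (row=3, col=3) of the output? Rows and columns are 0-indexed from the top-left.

38

The receptive field on the input at this output position is [1 2 3 / 5 4 1 / 2 2 1]. Elementwise product with the kernel and sum: 1·2 + 2·2 + 3·2 + 5·2 + 4·3 + 1·-1 + 2·1 + 2·2 + 1·-1.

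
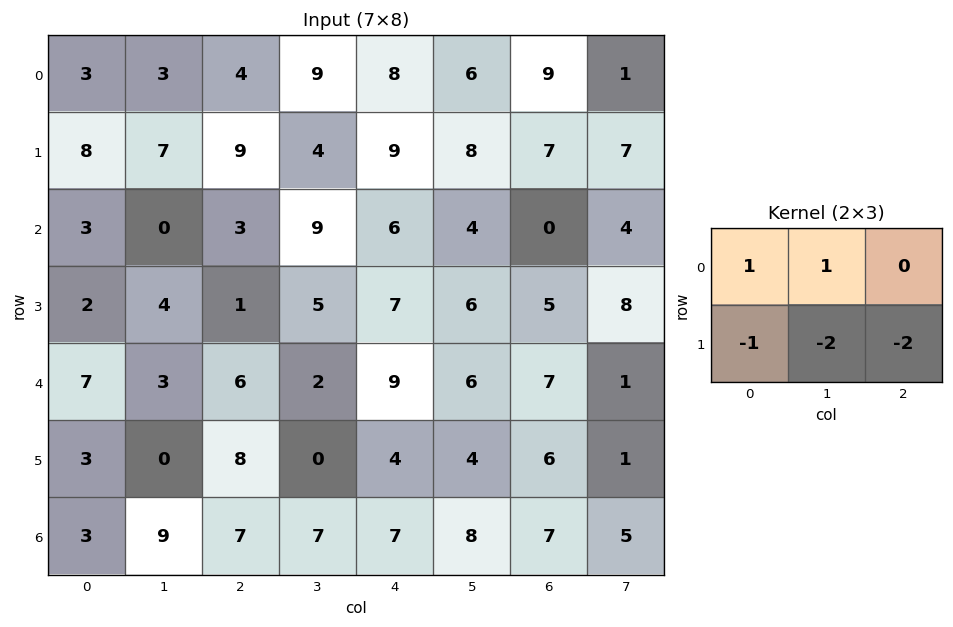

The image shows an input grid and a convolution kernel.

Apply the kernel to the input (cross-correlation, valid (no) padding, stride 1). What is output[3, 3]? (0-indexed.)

The receptive field on the input at this output position is [5 7 6 / 2 9 6]. Elementwise product with the kernel and sum: 5·1 + 7·1 + 2·-1 + 9·-2 + 6·-2.

-20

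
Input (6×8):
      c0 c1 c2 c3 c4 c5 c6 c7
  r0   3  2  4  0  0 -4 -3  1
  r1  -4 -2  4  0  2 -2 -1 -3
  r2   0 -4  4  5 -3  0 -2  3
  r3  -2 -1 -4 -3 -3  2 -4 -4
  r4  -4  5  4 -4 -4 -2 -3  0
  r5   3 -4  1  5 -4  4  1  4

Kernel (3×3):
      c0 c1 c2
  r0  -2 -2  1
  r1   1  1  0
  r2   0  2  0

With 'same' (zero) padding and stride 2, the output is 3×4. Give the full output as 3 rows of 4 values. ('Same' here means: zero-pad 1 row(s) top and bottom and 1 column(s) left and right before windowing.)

-5 14 4 -9
2 -12 -10 -7
5 18 -2 -3

Output[0,0]: The receptive field on the zero-padded input at this output position is [0 0 0 / 0 3 2 / 0 -4 -2]. Elementwise product with the kernel and sum: 0·-2 + 0·-2 + 0·1 + 0·1 + 3·1 + -4·2.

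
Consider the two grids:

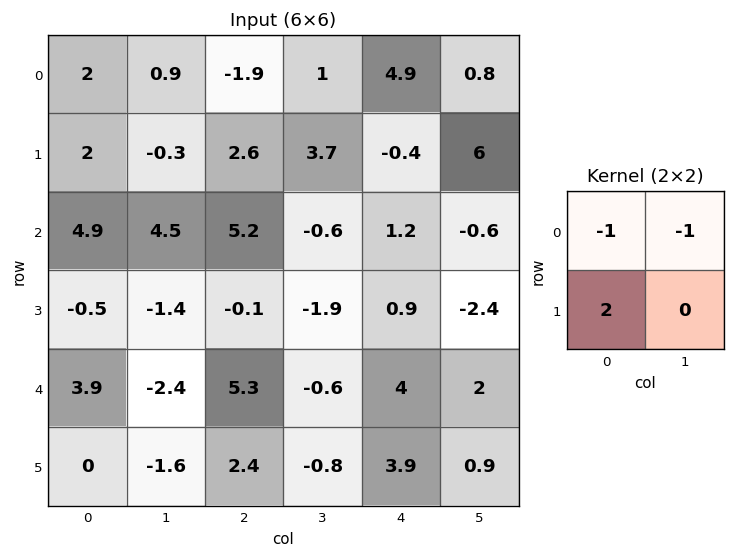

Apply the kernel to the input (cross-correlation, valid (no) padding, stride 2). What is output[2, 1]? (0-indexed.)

0.1

The receptive field on the input at this output position is [5.3 -0.6 / 2.4 -0.8]. Elementwise product with the kernel and sum: 5.3·-1 + -0.6·-1 + 2.4·2.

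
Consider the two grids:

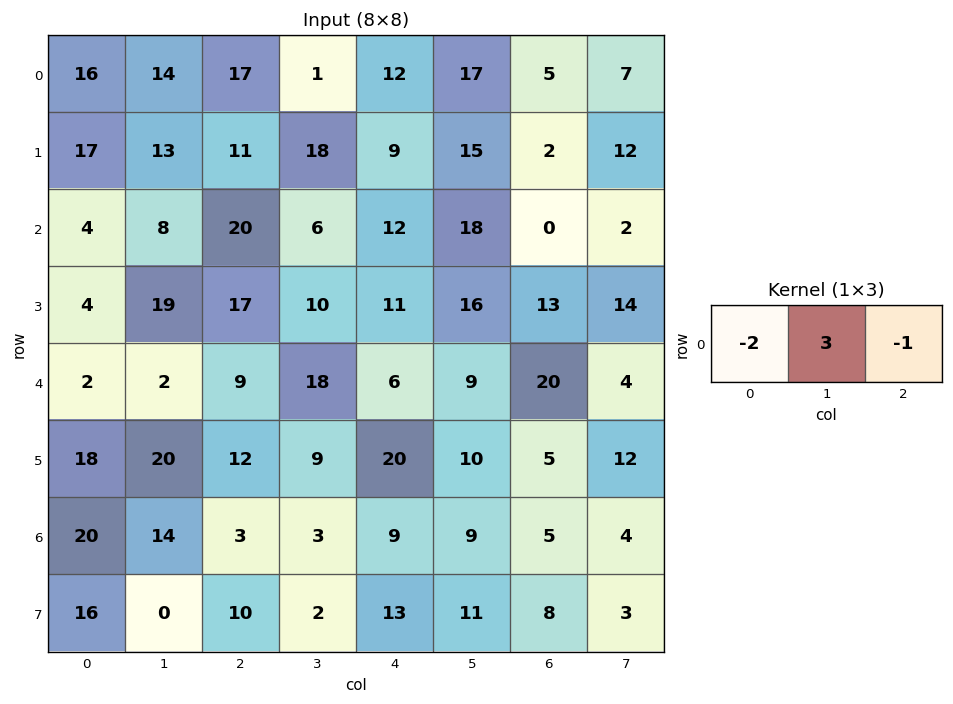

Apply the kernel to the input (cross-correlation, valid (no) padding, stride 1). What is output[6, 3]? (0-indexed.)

The receptive field on the input at this output position is [3 9 9]. Elementwise product with the kernel and sum: 3·-2 + 9·3 + 9·-1.

12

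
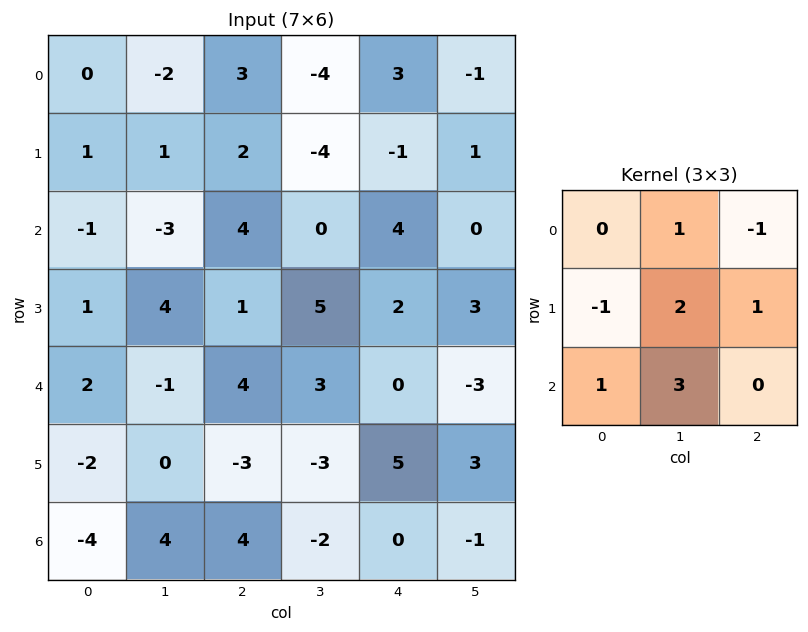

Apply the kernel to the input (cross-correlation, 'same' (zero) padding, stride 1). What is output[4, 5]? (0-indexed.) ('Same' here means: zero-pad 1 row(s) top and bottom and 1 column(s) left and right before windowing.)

The receptive field on the zero-padded input at this output position is [2 3 0 / 0 -3 0 / 5 3 0]. Elementwise product with the kernel and sum: 3·1 + 0·-1 + 0·-1 + -3·2 + 0·1 + 5·1 + 3·3.

11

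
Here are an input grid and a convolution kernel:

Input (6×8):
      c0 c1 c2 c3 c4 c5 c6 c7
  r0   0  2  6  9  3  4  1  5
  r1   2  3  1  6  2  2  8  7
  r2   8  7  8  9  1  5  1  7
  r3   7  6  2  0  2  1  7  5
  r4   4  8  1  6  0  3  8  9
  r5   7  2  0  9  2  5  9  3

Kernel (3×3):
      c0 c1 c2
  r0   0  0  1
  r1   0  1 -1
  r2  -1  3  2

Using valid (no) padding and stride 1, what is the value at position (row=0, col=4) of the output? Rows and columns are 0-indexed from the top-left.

The receptive field on the input at this output position is [3 4 1 / 2 2 8 / 1 5 1]. Elementwise product with the kernel and sum: 1·1 + 2·1 + 8·-1 + 1·-1 + 5·3 + 1·2.

11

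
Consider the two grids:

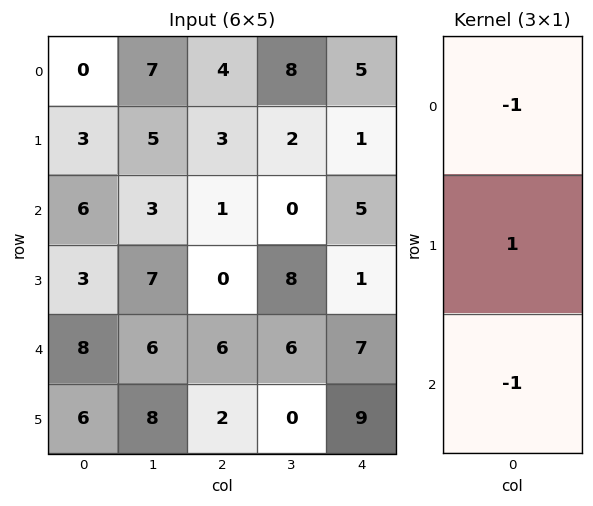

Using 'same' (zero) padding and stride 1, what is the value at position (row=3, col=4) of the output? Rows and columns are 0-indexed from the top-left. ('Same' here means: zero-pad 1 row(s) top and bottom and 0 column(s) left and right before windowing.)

The receptive field on the zero-padded input at this output position is [5 / 1 / 7]. Elementwise product with the kernel and sum: 5·-1 + 1·1 + 7·-1.

-11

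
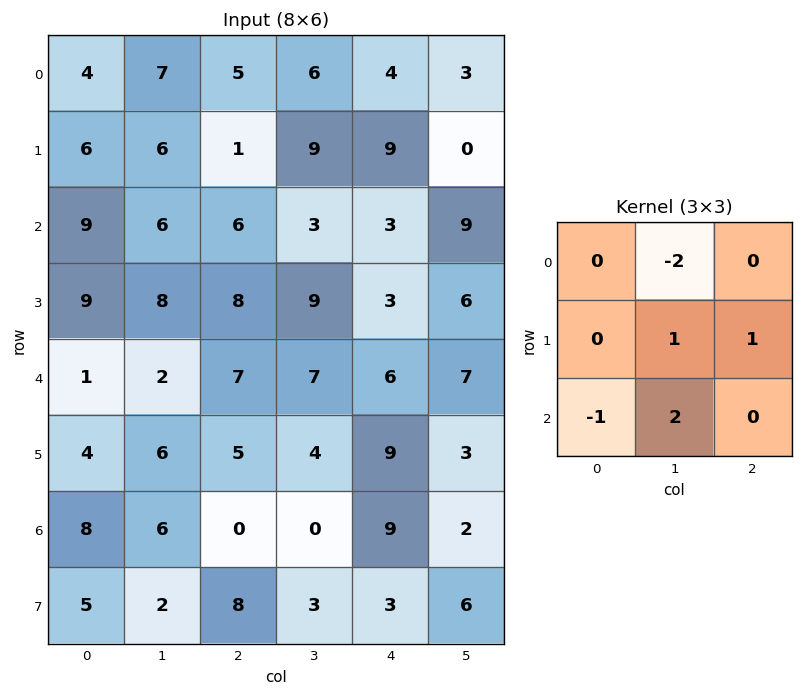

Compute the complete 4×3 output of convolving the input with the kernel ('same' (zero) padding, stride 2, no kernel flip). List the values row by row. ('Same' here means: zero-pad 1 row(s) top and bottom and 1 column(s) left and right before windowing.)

23 7 16
21 15 -9
-7 2 21
16 4 -4

Output[0,0]: The receptive field on the zero-padded input at this output position is [0 0 0 / 0 4 7 / 0 6 6]. Elementwise product with the kernel and sum: 0·-2 + 4·1 + 7·1 + 0·-1 + 6·2.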